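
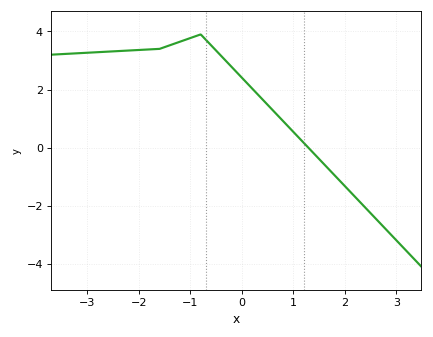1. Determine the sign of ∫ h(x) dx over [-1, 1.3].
positive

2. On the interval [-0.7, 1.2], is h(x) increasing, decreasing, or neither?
decreasing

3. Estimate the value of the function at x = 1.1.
0.35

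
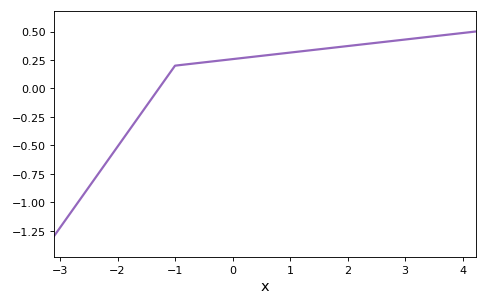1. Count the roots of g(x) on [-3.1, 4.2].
1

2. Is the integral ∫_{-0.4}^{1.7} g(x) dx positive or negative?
positive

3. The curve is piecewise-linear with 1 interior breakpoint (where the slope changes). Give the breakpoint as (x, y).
(-1, 0.2)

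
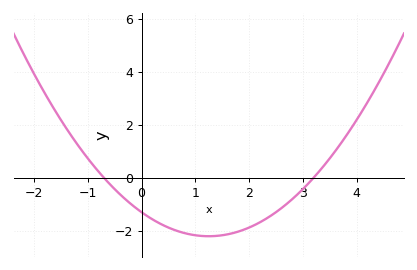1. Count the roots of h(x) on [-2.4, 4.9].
2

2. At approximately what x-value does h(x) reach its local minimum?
1.25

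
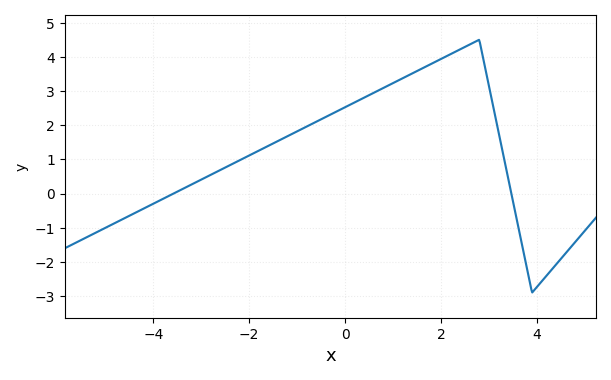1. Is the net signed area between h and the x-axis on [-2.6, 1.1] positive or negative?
positive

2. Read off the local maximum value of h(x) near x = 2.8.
4.5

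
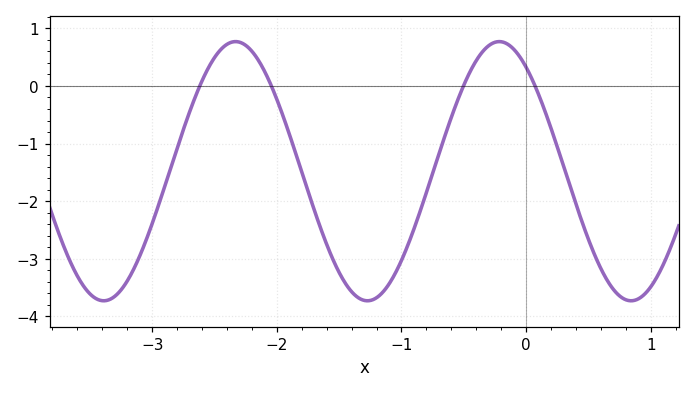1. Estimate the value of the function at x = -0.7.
-1.18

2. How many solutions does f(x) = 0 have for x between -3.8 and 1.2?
4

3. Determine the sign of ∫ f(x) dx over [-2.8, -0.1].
negative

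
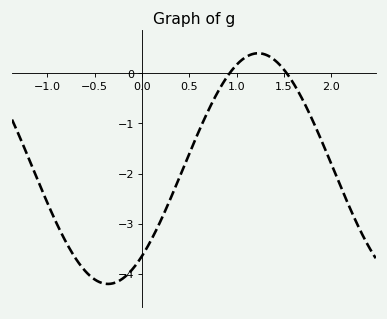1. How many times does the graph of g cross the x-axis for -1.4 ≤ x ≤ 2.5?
2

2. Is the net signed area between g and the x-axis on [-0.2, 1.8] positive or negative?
negative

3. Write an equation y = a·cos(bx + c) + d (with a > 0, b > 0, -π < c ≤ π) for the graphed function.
y = 2.3cos(1.98x - 2.43) - 1.9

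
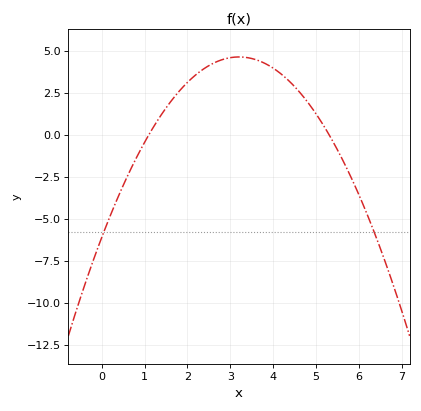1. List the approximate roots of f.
1.1, 5.3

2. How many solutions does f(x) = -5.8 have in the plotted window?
2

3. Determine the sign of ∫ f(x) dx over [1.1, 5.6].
positive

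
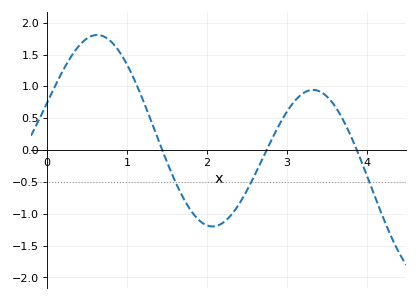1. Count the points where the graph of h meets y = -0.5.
3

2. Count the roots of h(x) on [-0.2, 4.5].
3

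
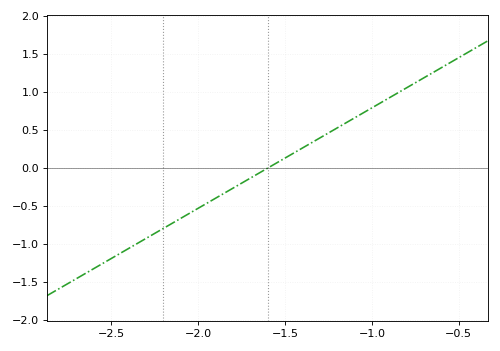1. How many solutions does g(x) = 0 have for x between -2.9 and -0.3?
1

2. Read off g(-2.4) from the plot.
-1.05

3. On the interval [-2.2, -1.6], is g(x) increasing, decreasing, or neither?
increasing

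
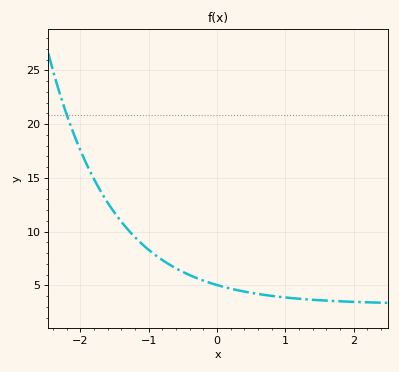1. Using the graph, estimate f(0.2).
4.69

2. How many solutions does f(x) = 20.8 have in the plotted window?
1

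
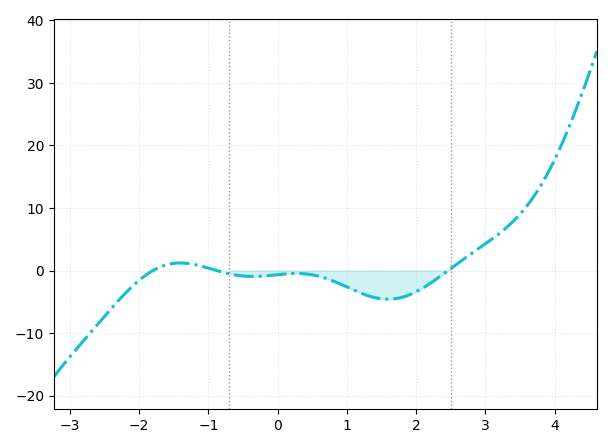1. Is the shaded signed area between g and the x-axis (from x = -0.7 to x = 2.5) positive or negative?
negative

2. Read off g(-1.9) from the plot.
-0.726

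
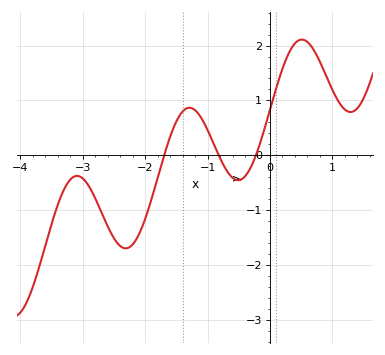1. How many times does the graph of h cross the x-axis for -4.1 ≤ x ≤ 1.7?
3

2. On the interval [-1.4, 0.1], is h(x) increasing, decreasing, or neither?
neither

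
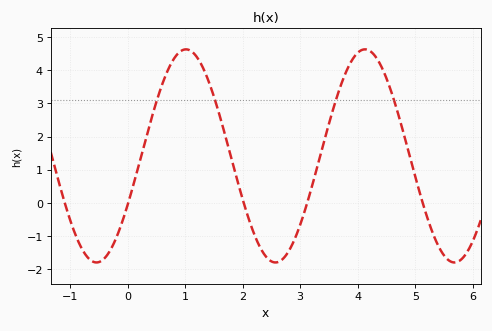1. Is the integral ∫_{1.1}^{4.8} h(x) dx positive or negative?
positive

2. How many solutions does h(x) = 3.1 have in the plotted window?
4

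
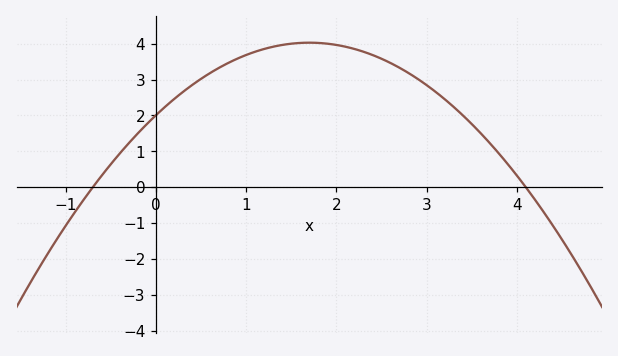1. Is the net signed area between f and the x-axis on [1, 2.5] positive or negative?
positive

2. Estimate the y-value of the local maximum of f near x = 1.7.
4.03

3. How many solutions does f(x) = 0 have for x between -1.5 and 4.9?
2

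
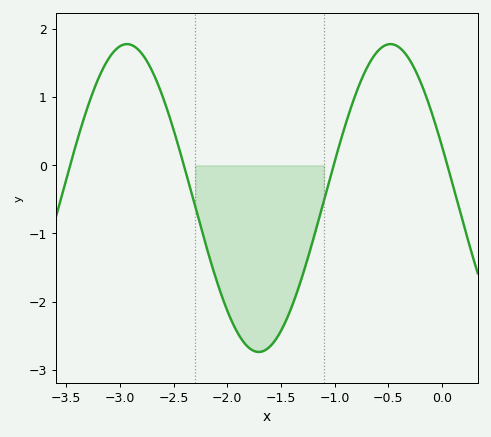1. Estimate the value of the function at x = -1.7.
-2.74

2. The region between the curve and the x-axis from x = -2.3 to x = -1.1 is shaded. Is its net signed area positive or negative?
negative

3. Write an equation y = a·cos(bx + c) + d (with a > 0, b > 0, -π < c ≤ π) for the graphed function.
y = 2.26cos(2.56x + 1.23) - 0.48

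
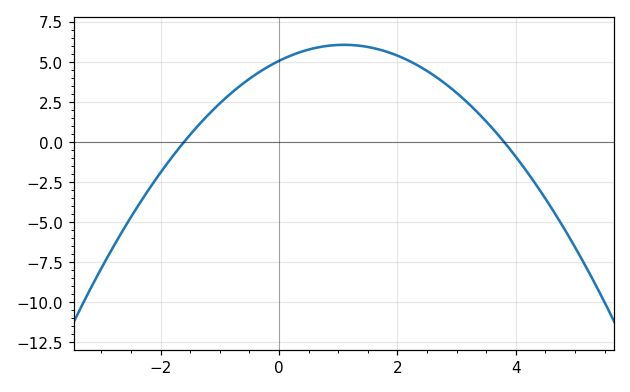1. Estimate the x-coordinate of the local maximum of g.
1.1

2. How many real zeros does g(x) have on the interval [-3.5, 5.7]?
2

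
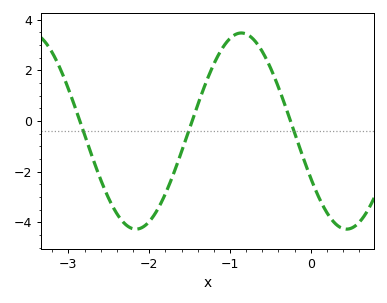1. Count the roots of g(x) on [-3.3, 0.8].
3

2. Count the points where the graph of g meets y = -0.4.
3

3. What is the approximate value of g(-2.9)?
0.385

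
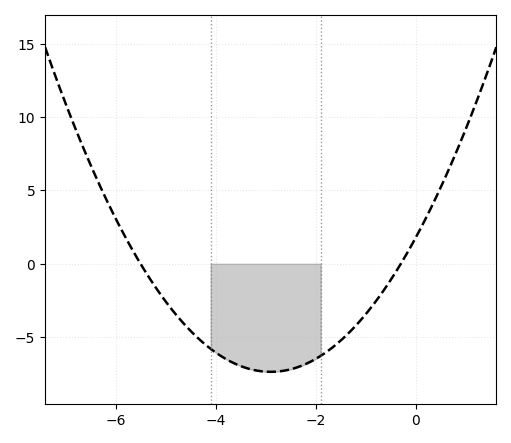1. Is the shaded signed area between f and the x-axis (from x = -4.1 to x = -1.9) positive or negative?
negative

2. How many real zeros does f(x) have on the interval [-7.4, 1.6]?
2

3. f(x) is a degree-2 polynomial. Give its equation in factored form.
y = 1.09(x + 5.5)(x + 0.3)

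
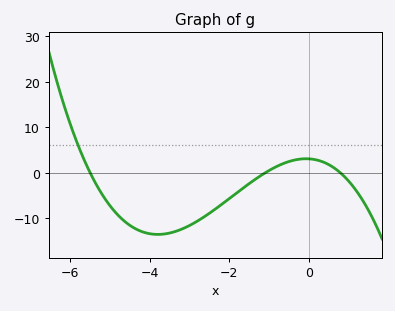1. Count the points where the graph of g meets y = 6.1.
1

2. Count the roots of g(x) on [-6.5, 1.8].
3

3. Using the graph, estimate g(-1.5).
-2.36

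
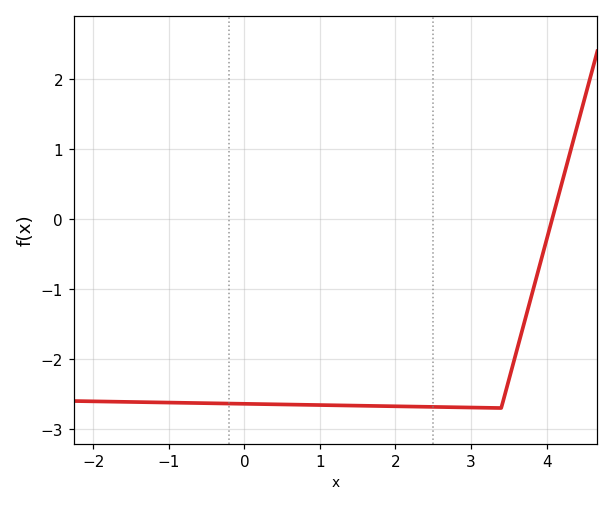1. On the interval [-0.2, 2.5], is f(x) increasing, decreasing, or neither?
decreasing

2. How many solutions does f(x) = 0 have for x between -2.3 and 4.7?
1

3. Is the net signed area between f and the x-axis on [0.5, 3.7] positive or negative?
negative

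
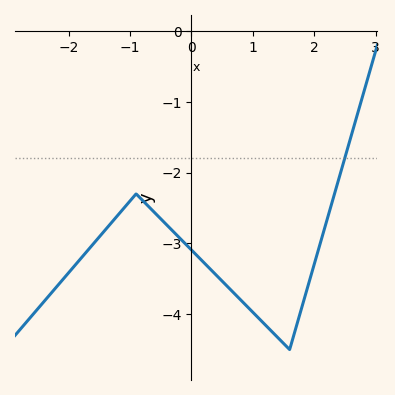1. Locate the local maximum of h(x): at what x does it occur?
-0.899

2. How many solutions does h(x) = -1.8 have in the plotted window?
1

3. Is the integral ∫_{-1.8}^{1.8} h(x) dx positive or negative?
negative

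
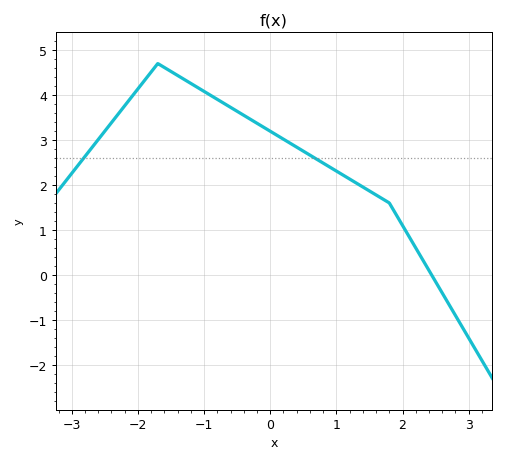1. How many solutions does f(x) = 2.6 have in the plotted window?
2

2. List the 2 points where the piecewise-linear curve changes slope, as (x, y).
(-1.7, 4.7); (1.8, 1.6)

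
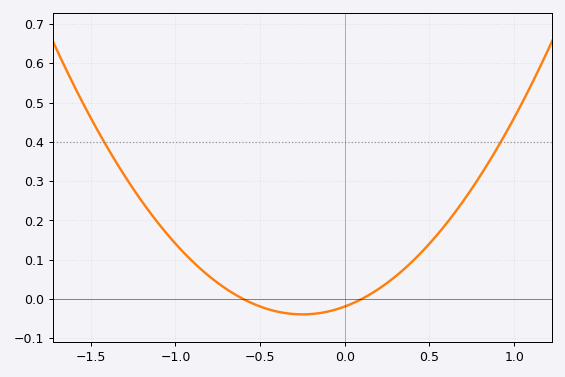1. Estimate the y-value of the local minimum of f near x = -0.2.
-0.04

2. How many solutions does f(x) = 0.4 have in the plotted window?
2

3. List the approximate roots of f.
-0.6, 0.1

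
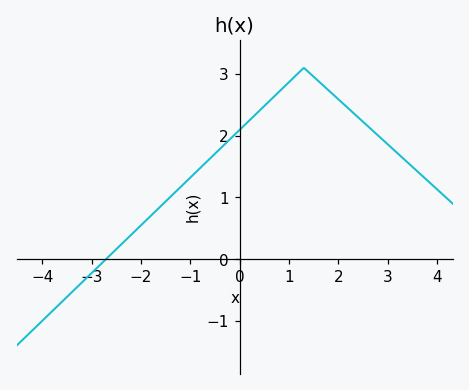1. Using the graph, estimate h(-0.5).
1.7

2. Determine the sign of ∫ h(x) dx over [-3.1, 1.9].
positive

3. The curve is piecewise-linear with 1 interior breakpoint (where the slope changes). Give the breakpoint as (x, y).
(1.3, 3.1)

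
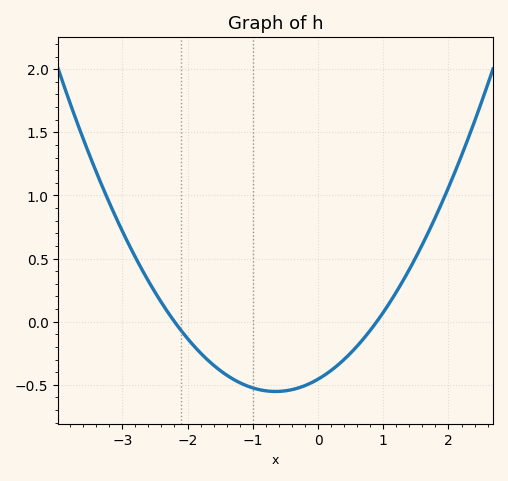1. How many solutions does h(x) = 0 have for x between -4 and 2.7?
2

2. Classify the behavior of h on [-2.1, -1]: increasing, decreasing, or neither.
decreasing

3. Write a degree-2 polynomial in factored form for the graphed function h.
y = 0.23(x + 2.2)(x - 0.9)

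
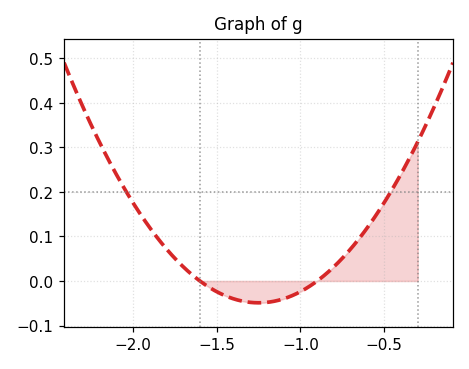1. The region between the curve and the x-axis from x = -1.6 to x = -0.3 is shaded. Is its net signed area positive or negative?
positive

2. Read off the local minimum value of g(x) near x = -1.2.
-0.049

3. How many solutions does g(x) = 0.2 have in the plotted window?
2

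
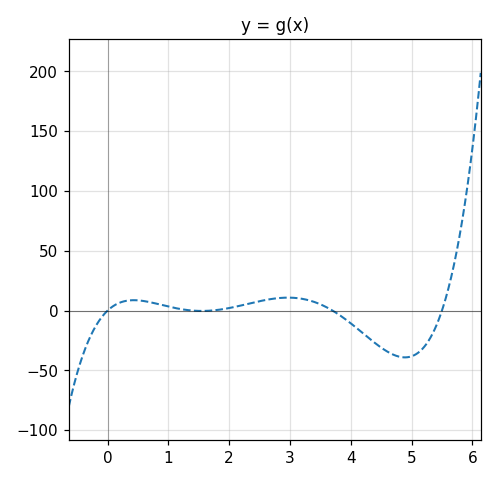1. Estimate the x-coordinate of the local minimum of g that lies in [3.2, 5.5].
4.9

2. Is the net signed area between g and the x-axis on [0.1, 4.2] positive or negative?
positive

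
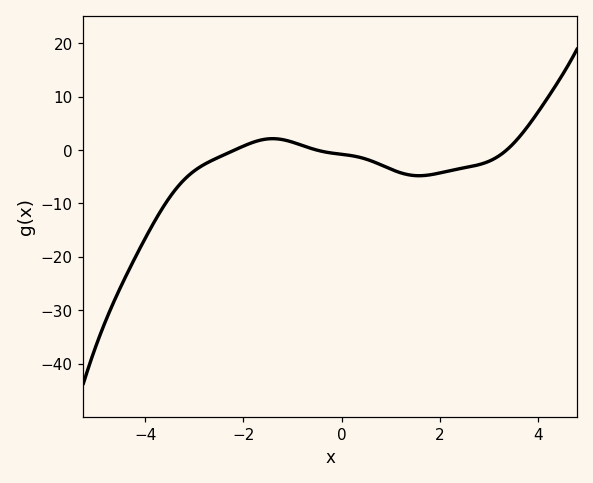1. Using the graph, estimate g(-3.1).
-4.61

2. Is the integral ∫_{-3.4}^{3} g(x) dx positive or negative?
negative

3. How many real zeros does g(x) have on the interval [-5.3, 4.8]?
3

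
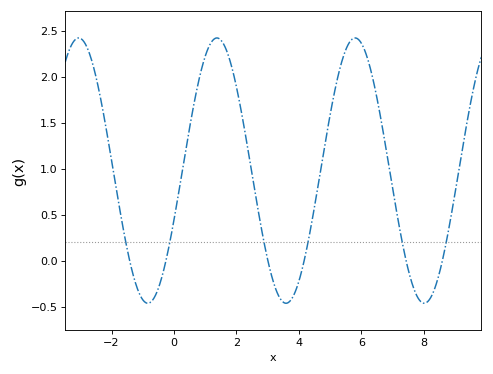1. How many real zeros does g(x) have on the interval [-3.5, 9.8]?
6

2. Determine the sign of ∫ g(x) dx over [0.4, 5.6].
positive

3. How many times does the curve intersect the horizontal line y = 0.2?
6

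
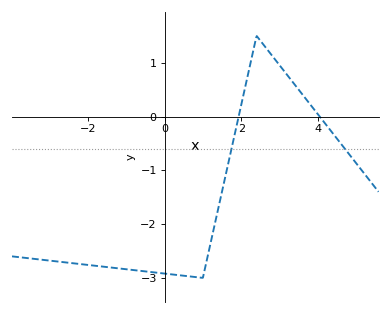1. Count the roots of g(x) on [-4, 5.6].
2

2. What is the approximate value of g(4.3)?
-0.2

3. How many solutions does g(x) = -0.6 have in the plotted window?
2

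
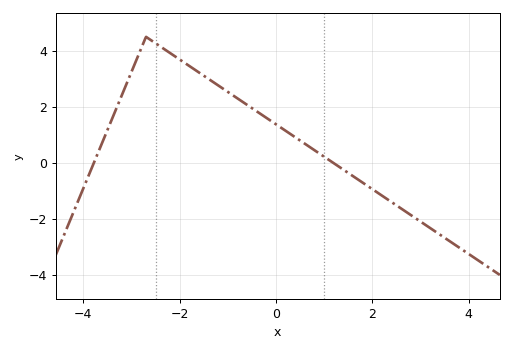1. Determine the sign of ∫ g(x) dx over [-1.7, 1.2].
positive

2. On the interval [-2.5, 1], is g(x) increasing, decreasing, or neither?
decreasing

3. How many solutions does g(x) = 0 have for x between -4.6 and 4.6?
2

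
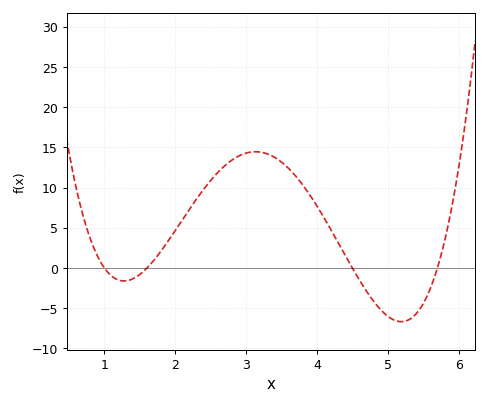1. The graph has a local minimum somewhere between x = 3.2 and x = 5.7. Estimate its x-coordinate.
5.19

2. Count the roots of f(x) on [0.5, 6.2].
4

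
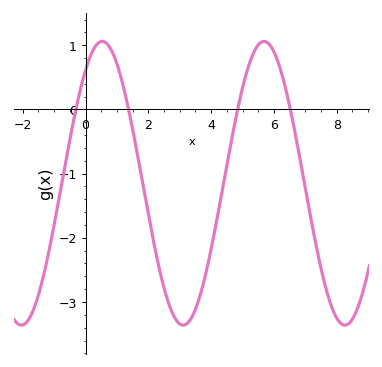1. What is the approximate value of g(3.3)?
-3.3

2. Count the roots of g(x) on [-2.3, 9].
4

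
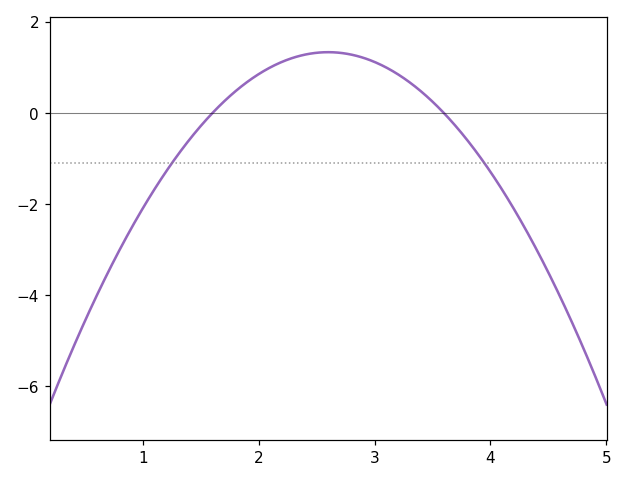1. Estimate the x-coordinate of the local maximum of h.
2.6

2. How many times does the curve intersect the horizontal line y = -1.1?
2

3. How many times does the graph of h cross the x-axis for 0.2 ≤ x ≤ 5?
2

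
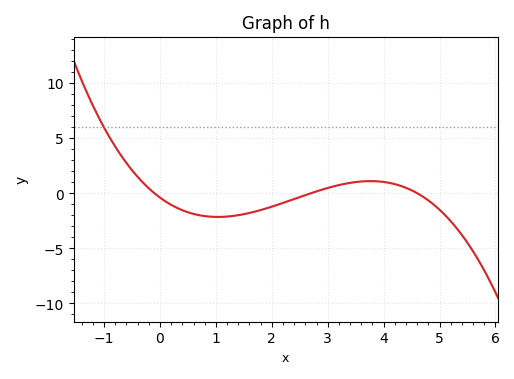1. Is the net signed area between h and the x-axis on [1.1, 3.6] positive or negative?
negative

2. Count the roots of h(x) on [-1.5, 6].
3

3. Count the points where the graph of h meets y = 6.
1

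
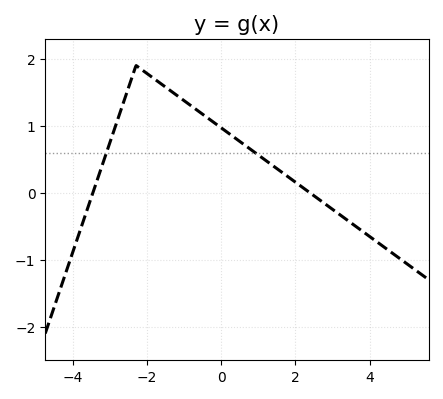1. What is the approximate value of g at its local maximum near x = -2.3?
1.9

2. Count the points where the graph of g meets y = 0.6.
2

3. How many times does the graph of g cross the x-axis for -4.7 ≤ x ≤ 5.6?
2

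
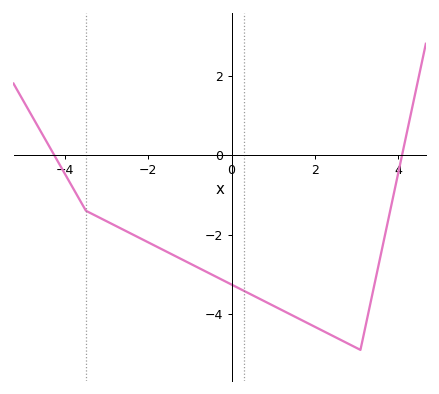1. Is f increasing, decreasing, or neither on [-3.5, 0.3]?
decreasing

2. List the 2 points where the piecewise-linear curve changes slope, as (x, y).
(-3.5, -1.4); (3.1, -4.9)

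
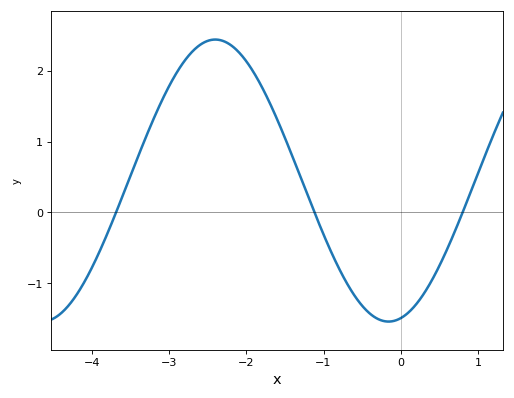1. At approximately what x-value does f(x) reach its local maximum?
-2.4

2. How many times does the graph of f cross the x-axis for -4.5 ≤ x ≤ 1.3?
3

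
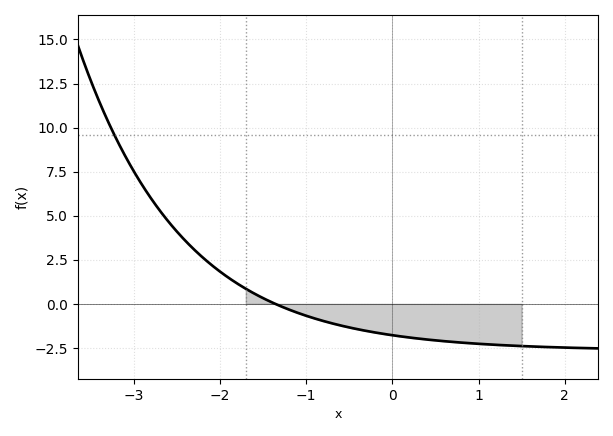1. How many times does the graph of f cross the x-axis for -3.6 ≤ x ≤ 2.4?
1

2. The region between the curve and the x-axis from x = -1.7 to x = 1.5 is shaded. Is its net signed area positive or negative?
negative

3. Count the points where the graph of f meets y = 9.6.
1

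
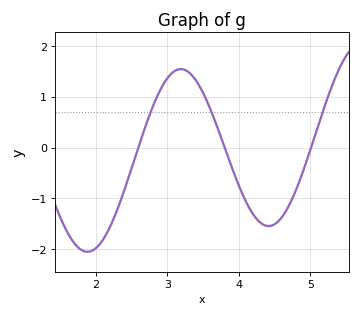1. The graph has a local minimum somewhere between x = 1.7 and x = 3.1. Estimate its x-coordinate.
1.88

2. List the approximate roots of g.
2.59, 3.8, 5.01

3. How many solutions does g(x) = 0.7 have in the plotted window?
3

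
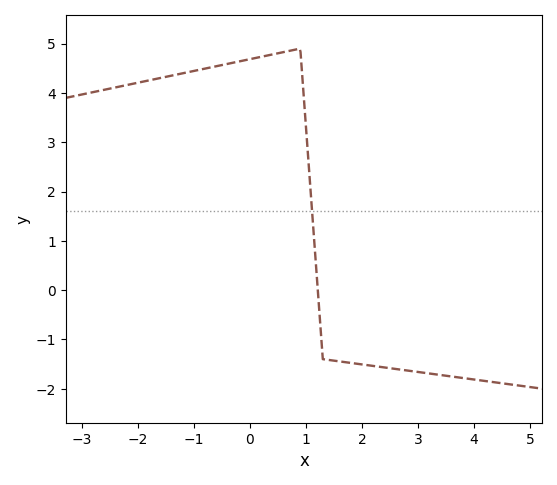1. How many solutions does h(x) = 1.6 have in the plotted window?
1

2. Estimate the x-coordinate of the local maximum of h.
0.8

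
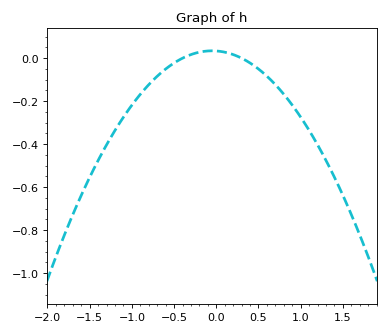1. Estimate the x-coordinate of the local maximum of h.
0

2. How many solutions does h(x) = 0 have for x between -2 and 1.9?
2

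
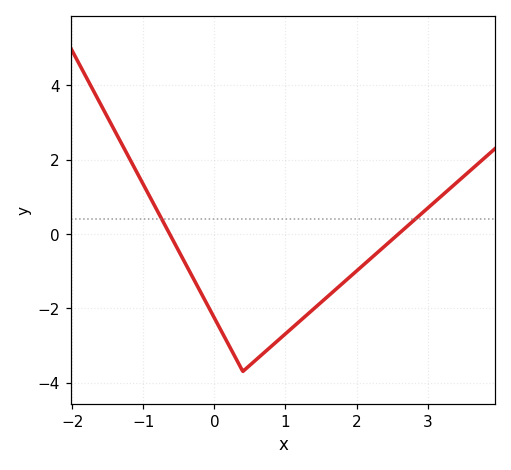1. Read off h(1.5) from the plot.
-1.8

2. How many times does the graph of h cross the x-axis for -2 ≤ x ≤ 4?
2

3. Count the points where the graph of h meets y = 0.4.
2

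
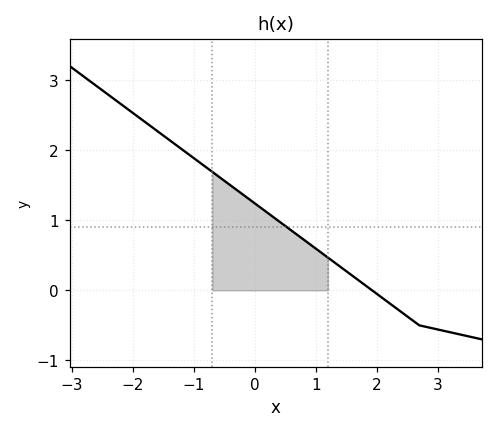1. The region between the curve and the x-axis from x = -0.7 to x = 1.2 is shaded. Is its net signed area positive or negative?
positive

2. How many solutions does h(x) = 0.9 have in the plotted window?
1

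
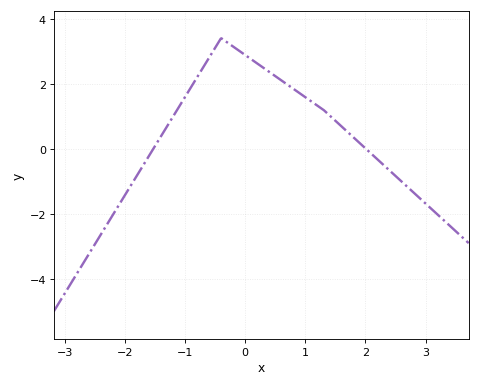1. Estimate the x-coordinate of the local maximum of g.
-0.4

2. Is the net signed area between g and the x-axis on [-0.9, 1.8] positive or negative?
positive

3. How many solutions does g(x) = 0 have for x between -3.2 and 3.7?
2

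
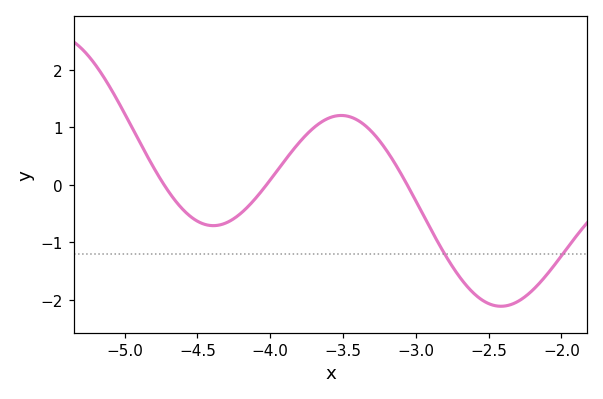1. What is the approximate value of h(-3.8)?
0.7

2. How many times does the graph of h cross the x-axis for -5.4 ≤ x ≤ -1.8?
3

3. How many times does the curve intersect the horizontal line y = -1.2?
2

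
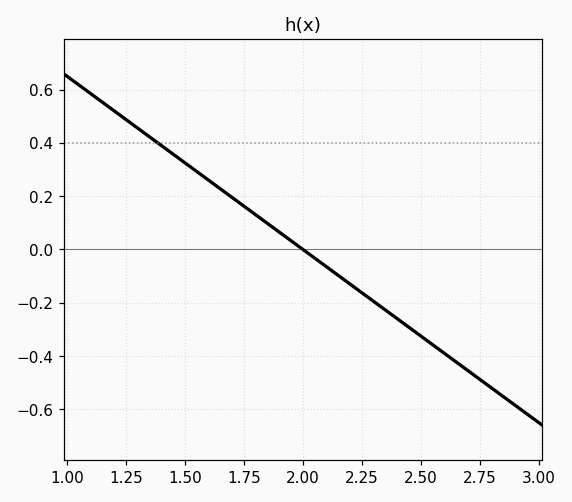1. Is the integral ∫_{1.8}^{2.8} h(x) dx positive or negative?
negative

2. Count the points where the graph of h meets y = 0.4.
1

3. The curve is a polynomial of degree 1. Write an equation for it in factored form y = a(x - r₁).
y = -0.65(x - 2)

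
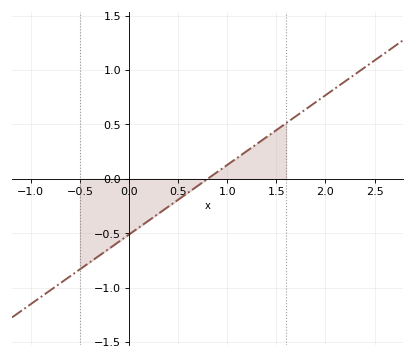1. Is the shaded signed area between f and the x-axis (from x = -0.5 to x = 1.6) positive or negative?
negative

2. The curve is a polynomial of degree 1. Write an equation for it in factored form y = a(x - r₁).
y = 0.64(x - 0.8)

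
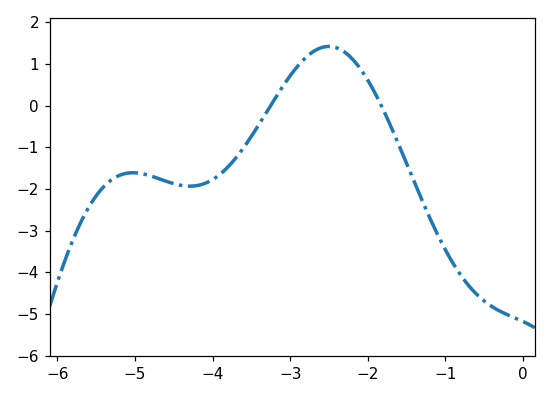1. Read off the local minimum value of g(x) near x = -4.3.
-1.93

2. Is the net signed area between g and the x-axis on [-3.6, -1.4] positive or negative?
positive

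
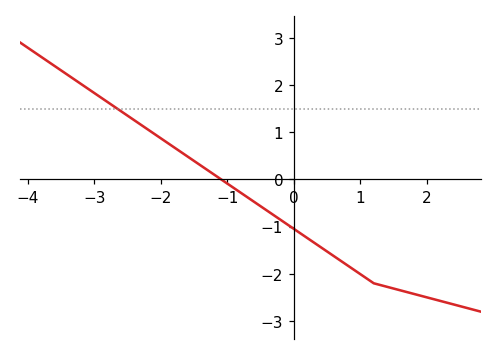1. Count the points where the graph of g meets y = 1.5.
1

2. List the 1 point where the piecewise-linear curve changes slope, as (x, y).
(1.2, -2.2)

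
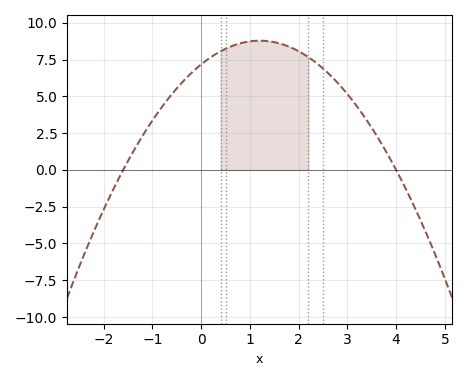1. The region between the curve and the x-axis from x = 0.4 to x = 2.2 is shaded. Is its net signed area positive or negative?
positive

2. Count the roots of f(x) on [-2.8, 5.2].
2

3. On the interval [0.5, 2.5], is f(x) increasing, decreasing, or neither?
neither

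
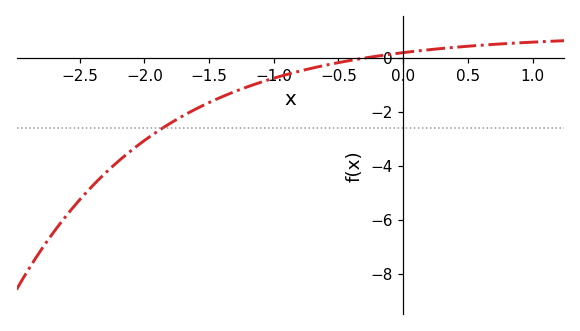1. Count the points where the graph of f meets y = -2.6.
1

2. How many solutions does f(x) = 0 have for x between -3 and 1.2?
1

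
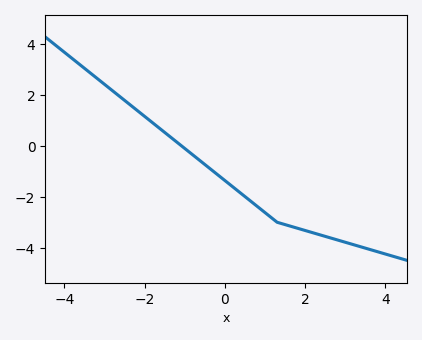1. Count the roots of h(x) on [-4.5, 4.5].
1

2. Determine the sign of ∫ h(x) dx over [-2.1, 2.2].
negative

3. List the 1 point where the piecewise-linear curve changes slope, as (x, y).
(1.3, -3)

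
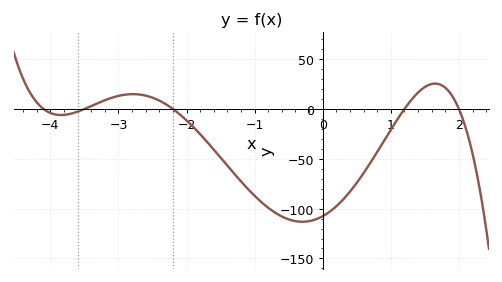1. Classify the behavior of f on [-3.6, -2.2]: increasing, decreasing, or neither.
neither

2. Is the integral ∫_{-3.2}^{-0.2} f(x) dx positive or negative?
negative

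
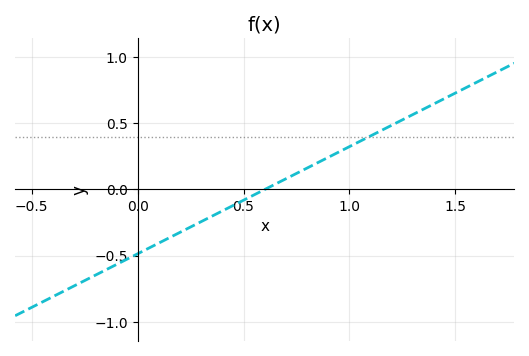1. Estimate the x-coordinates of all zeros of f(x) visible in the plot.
0.6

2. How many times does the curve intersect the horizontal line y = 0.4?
1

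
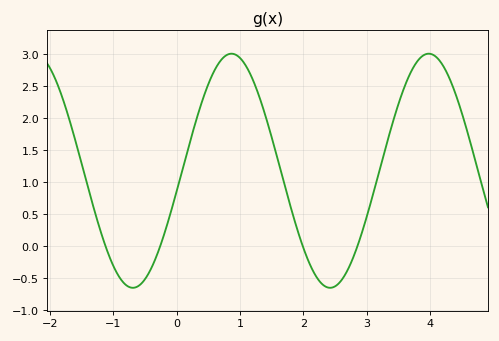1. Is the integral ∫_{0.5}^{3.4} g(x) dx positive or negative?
positive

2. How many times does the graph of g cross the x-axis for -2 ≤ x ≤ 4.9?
4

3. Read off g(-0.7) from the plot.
-0.65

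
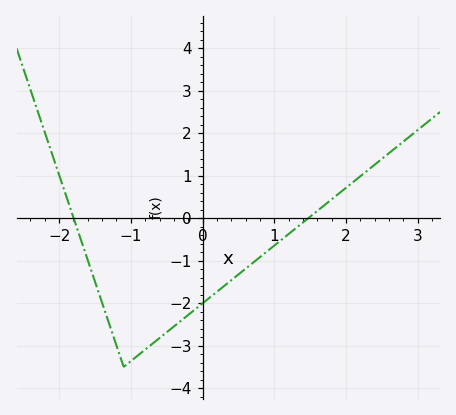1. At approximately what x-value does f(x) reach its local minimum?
-1.1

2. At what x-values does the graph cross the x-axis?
-1.8, 1.47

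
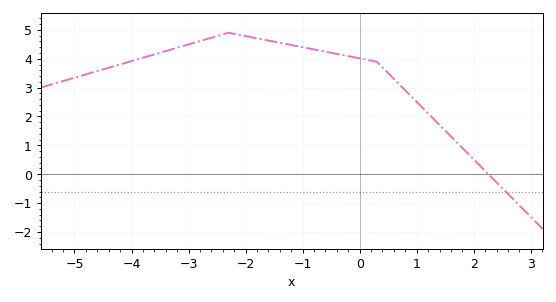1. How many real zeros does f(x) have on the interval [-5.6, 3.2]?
1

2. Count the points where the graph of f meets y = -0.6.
1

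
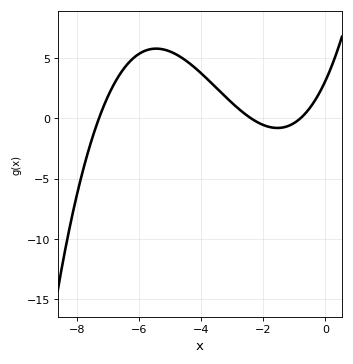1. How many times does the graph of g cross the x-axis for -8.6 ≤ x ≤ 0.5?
3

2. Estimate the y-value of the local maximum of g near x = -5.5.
5.77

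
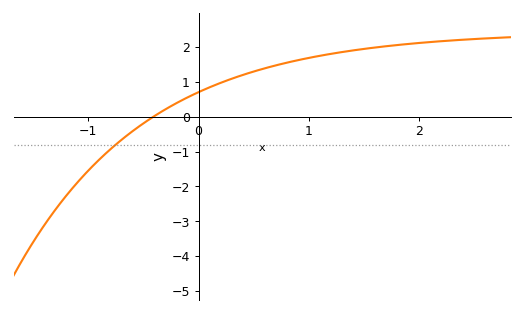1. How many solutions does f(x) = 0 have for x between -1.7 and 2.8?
1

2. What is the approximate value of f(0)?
0.7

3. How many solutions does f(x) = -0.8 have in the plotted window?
1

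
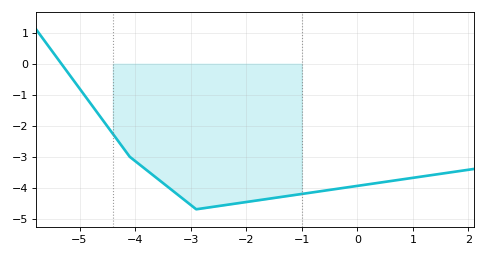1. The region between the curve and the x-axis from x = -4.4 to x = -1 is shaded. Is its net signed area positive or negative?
negative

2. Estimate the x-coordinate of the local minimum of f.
-2.9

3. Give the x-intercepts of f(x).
-5.33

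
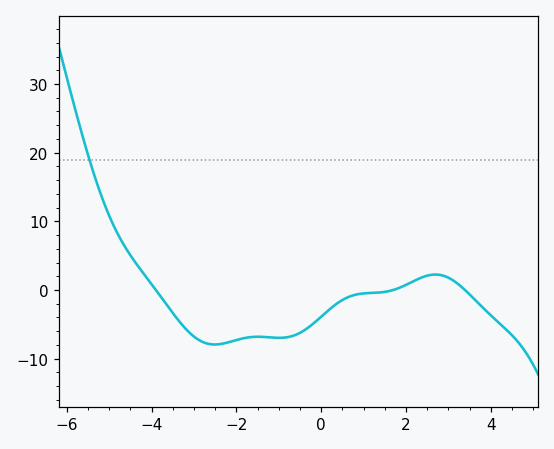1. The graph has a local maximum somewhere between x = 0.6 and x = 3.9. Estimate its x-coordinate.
2.69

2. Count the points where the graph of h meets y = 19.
1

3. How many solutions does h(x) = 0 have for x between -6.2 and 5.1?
3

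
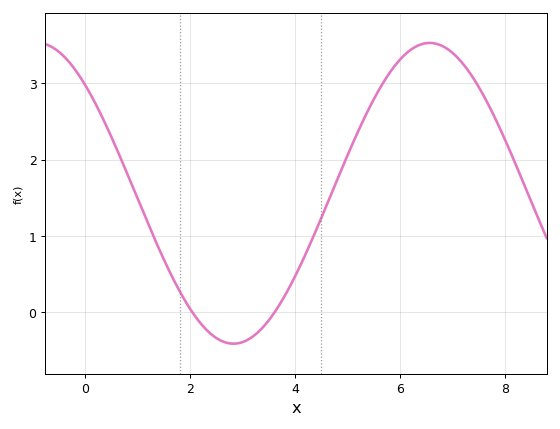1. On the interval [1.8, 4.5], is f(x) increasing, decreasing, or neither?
neither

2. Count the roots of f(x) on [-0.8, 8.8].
2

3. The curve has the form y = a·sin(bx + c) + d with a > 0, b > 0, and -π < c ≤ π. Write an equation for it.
y = 1.97sin(0.84x + 2.34) + 1.56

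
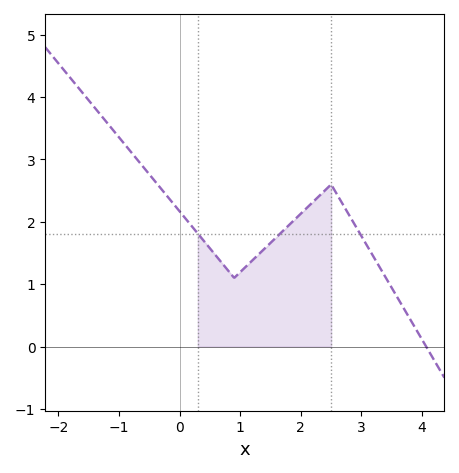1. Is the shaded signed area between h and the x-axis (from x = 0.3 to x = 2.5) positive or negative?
positive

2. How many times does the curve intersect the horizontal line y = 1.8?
3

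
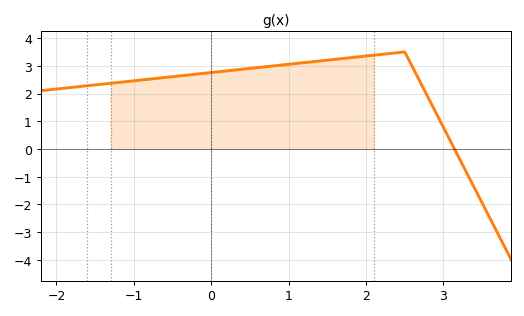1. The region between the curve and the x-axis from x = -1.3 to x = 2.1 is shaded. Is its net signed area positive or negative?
positive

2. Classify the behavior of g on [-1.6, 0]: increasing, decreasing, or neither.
increasing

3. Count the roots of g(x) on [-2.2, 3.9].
1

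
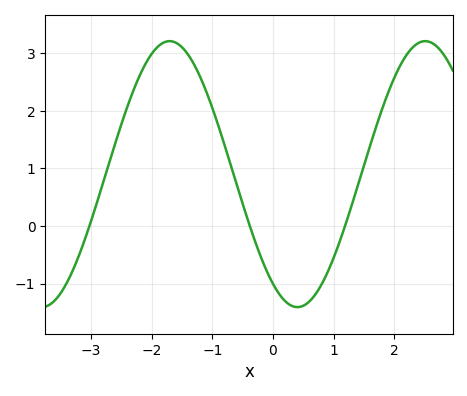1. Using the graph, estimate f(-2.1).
2.82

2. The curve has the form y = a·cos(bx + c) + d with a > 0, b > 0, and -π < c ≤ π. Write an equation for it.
y = 2.31cos(1.49x + 2.54) + 0.9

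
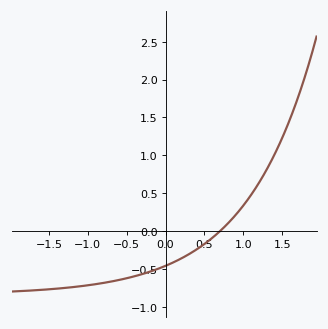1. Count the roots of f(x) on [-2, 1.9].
1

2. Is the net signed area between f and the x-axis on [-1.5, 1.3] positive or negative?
negative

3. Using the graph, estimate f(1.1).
0.477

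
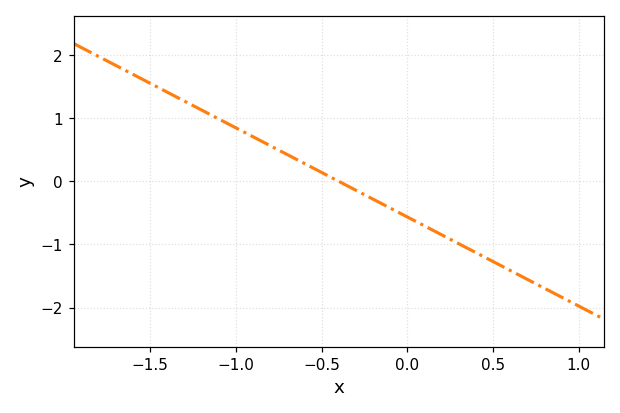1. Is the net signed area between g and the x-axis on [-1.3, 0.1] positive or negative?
positive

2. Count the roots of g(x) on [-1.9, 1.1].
1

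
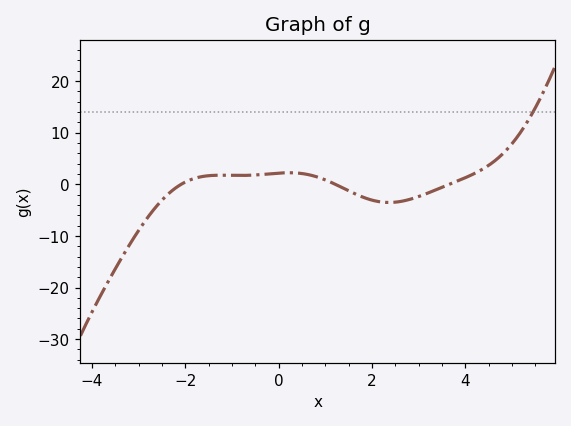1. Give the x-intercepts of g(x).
-2.08, 1.21, 3.67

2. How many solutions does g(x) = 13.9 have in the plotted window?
1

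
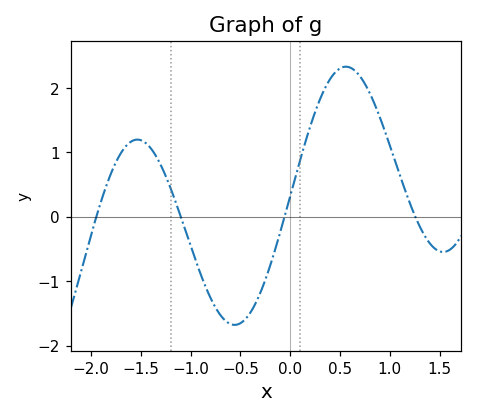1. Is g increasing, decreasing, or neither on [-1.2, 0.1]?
neither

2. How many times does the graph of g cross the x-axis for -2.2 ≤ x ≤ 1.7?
4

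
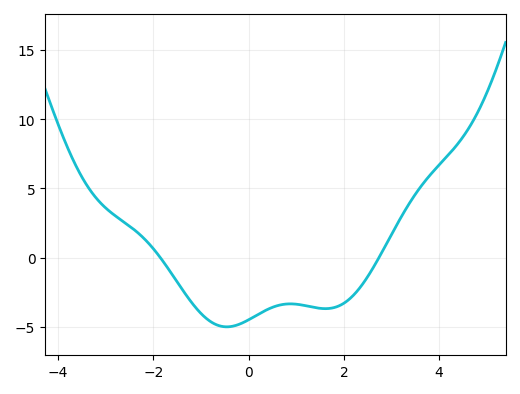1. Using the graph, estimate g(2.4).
-1.87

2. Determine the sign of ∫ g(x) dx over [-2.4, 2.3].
negative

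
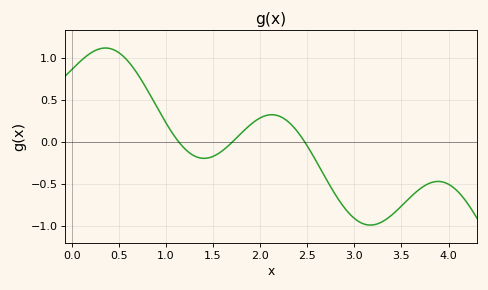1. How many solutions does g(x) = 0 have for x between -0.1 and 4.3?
3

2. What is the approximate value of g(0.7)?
0.806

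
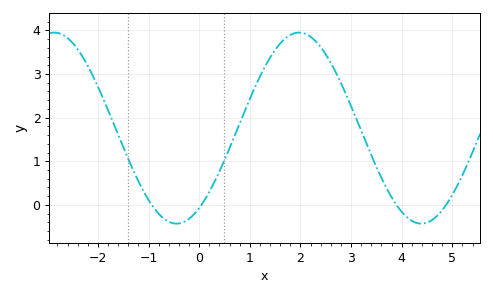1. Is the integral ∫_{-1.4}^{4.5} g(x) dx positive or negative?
positive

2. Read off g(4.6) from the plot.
-0.3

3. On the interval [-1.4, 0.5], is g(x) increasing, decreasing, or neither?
neither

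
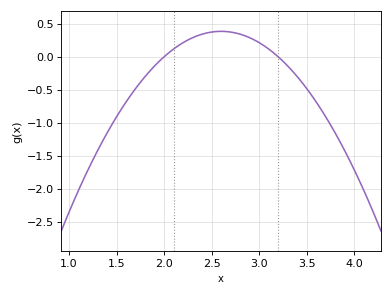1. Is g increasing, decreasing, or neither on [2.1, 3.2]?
neither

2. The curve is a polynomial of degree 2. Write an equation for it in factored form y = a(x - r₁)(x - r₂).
y = -1.07(x - 2)(x - 3.2)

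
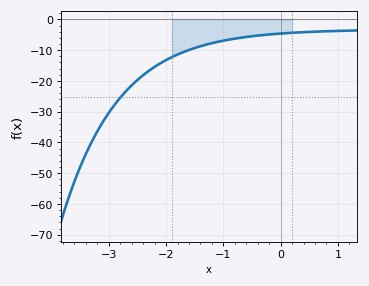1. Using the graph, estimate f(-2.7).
-23.3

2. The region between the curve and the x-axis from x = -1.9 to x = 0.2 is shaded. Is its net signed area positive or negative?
negative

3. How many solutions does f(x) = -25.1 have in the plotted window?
1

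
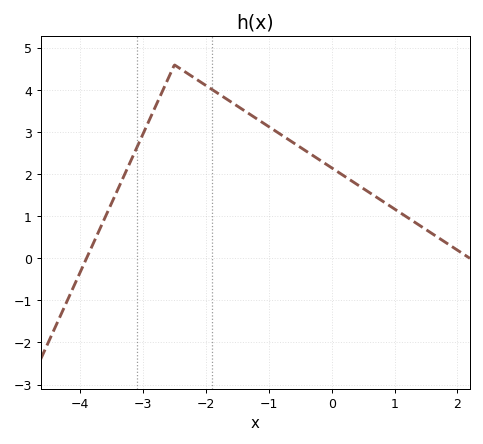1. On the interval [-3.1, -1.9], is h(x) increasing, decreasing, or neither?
neither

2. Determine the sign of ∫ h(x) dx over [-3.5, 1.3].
positive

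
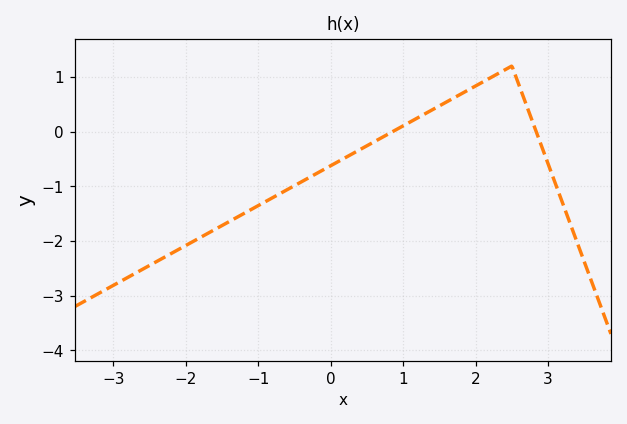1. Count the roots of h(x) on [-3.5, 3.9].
2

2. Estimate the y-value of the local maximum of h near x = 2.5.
1.2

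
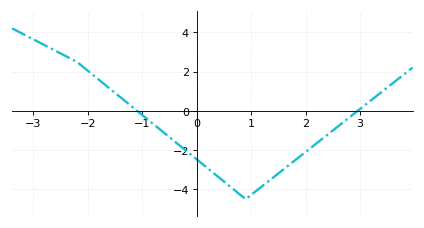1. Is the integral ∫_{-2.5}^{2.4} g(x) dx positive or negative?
negative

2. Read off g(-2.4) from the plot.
2.79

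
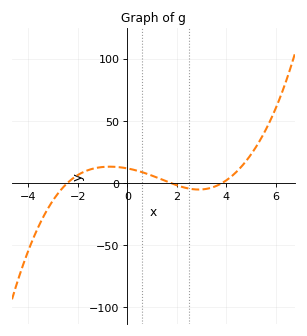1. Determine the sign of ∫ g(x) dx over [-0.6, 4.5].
positive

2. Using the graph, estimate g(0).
10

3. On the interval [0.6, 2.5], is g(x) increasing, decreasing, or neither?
decreasing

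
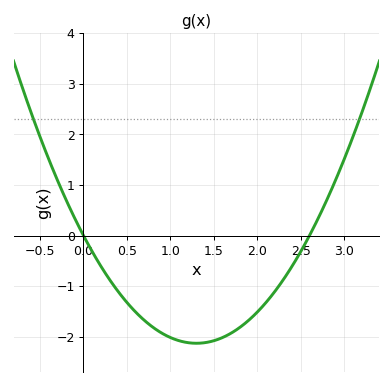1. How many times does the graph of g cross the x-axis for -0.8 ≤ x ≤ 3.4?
2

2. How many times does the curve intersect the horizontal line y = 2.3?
2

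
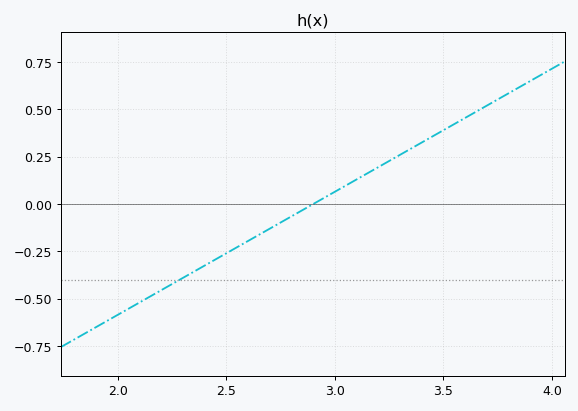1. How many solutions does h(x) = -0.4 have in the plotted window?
1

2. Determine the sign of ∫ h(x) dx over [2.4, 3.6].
positive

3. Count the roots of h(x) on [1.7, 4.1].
1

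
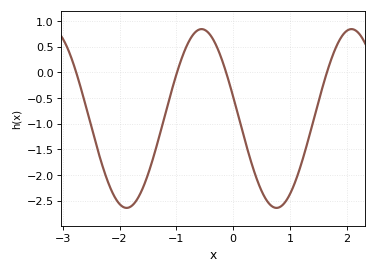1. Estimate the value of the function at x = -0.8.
0.553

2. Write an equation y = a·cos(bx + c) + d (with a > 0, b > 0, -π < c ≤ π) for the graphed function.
y = 1.74cos(2.38x + 1.32) - 0.9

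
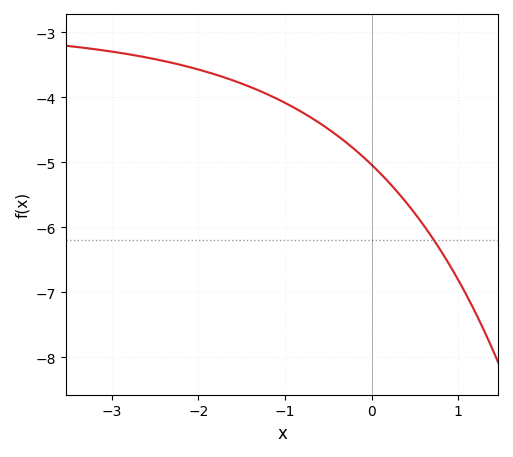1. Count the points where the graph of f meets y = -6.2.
1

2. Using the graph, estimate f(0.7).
-6.16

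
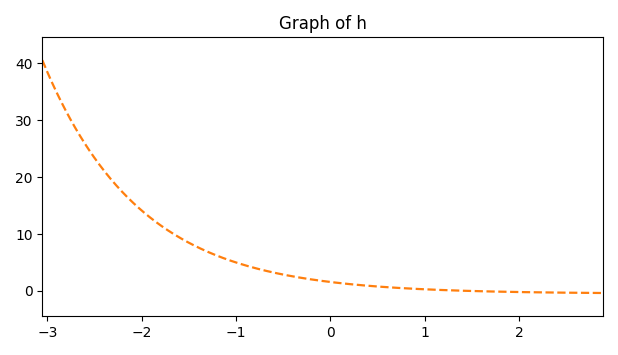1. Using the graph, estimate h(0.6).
1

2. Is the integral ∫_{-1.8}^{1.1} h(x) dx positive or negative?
positive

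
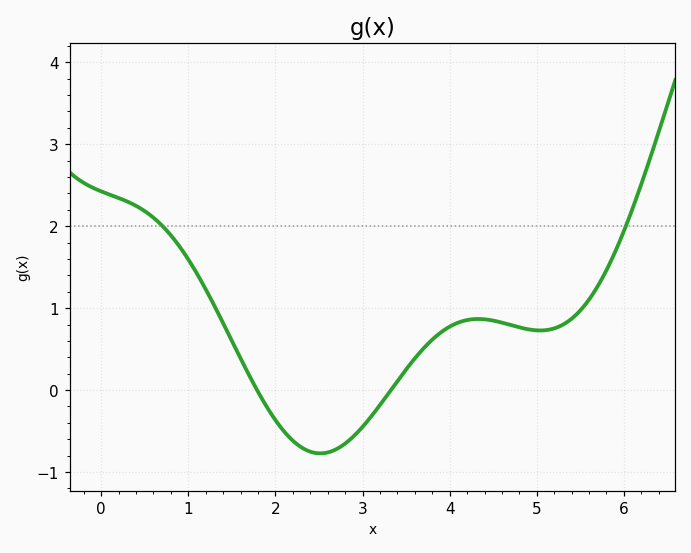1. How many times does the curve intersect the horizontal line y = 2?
2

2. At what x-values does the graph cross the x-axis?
1.79, 3.32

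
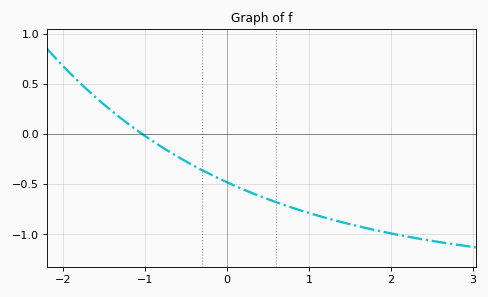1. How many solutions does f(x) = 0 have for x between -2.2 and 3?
1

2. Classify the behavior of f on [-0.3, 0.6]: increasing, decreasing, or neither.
decreasing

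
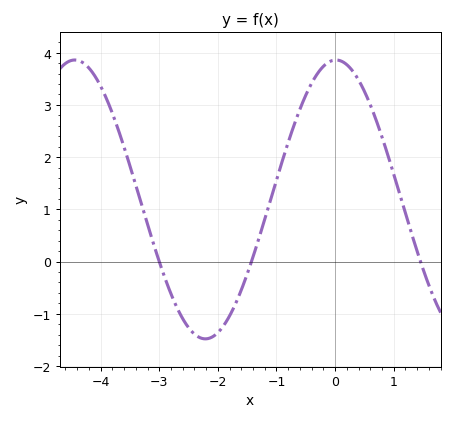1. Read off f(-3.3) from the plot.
1.09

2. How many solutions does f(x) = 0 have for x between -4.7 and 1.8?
3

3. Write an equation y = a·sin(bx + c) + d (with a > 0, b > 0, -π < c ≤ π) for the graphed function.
y = 2.67sin(1.41x + 1.55) + 1.19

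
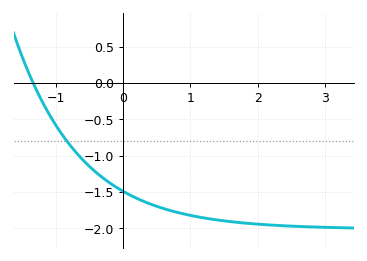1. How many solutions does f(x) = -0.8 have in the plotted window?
1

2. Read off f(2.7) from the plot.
-1.98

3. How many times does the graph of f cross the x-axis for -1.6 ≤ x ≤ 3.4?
1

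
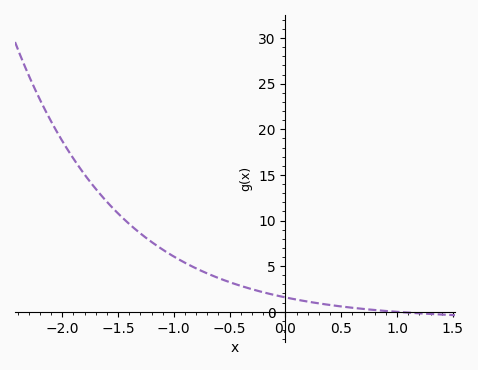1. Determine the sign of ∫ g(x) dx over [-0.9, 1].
positive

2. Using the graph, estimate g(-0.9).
5.5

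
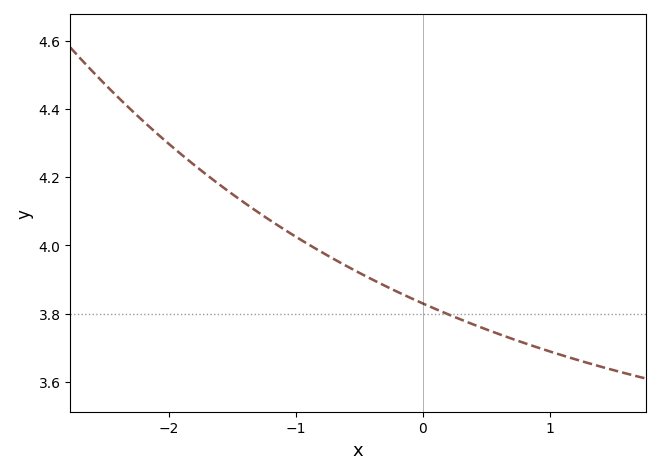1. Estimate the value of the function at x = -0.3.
3.88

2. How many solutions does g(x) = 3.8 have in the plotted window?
1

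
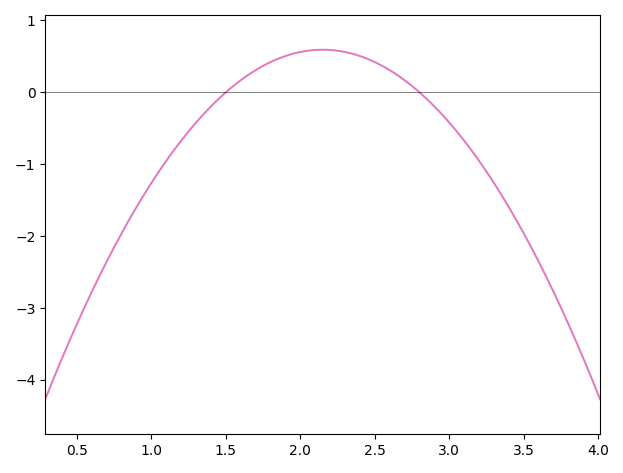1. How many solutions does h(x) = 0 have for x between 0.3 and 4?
2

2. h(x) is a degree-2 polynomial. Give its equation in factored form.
y = -1.4(x - 1.5)(x - 2.8)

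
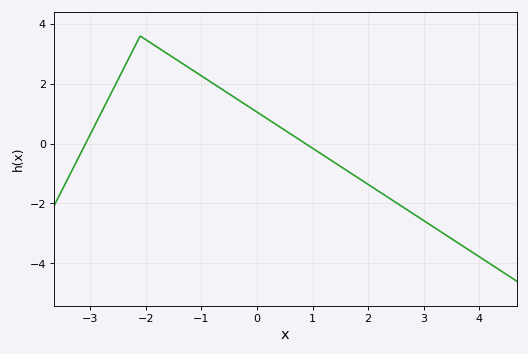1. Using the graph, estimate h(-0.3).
1.4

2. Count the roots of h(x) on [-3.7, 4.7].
2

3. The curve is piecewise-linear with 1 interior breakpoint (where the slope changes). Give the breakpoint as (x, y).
(-2.1, 3.6)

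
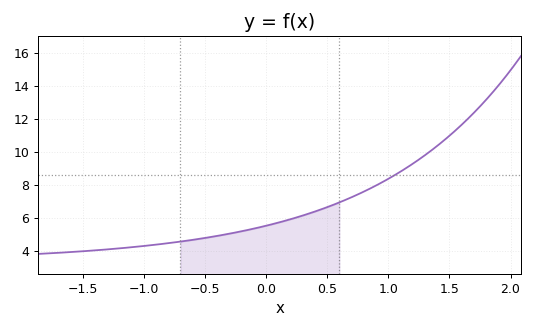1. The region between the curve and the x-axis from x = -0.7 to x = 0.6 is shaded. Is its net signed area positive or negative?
positive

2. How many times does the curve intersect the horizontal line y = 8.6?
1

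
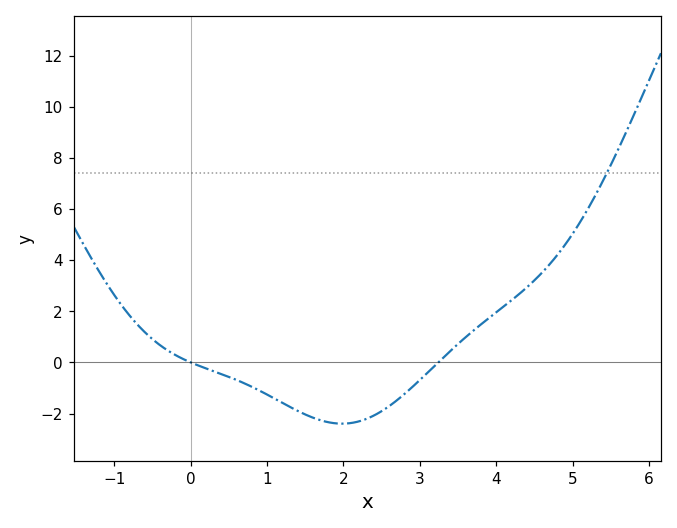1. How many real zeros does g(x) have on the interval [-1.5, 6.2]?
2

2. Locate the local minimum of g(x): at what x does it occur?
2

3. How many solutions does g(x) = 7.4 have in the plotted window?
1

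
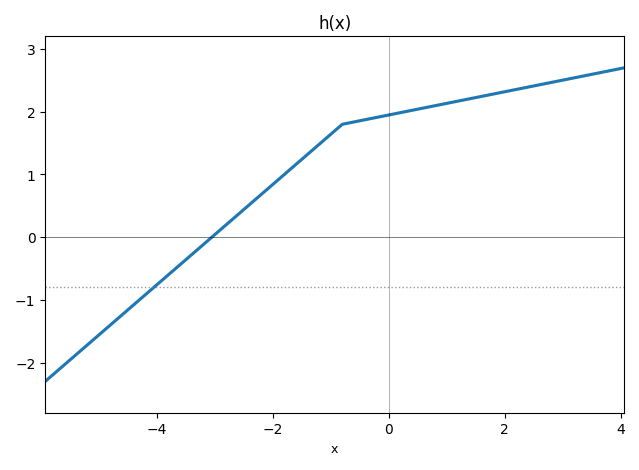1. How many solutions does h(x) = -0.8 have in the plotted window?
1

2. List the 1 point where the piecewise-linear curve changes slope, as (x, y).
(-0.8, 1.8)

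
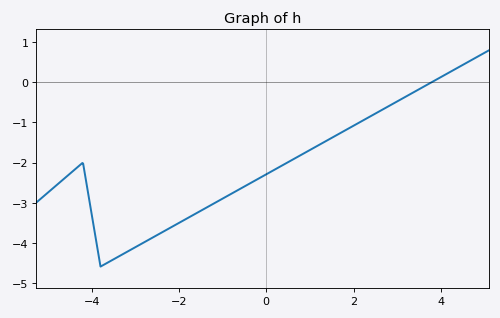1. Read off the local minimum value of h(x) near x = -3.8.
-4.6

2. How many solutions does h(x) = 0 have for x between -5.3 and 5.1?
1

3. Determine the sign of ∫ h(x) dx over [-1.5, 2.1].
negative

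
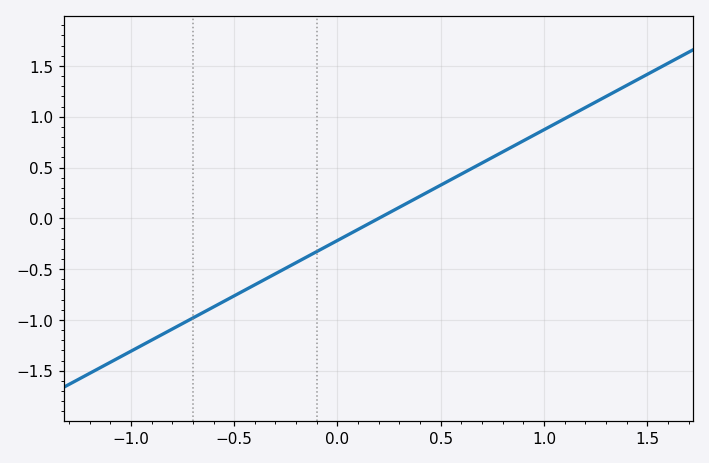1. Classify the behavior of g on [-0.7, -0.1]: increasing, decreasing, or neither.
increasing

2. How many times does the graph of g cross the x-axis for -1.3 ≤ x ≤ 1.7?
1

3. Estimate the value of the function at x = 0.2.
0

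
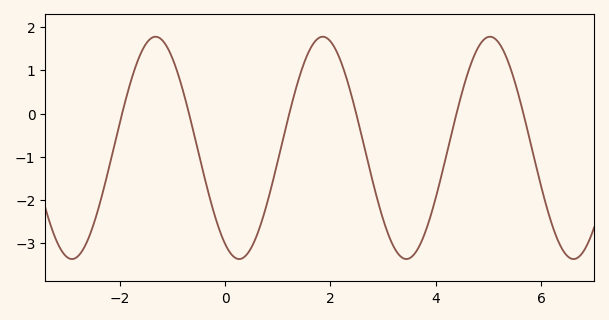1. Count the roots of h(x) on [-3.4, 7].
6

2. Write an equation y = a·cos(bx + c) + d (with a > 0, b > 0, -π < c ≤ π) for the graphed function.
y = 2.57cos(1.98x + 2.61) - 0.79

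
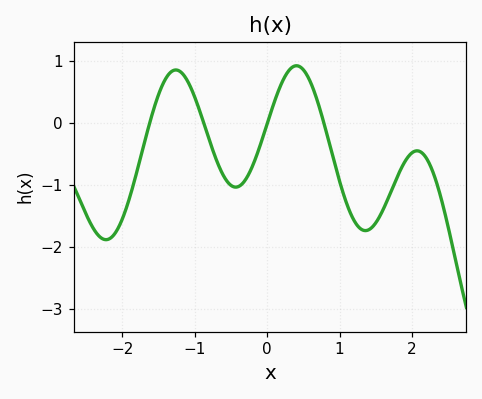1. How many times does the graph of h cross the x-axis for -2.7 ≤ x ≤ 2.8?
4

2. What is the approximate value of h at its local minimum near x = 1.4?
-1.74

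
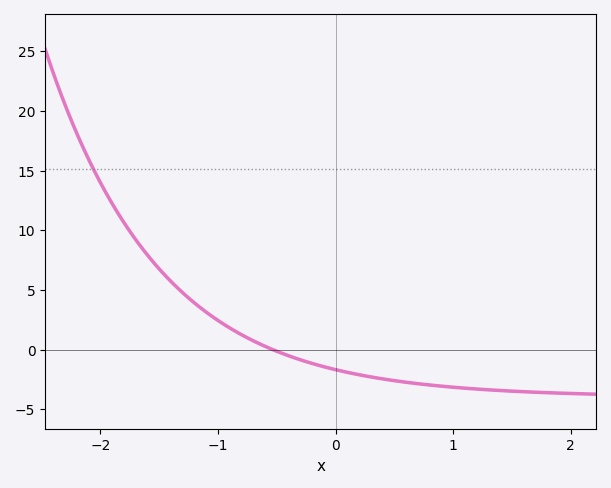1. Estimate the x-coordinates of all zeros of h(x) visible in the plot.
-0.5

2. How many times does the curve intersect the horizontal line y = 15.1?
1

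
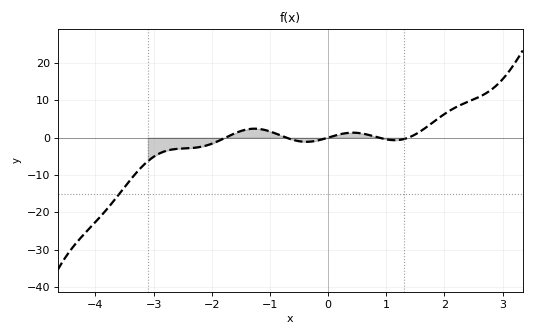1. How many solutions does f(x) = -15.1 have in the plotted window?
1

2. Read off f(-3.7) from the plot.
-17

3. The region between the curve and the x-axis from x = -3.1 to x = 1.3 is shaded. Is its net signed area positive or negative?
negative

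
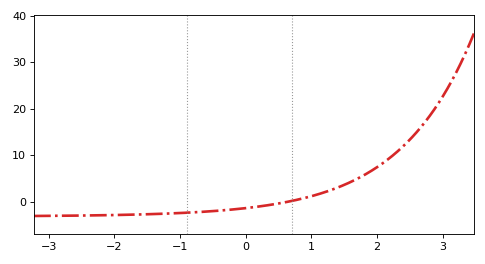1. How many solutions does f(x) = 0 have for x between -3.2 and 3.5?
1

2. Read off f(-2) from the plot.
-2.9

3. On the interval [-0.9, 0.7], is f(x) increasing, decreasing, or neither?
increasing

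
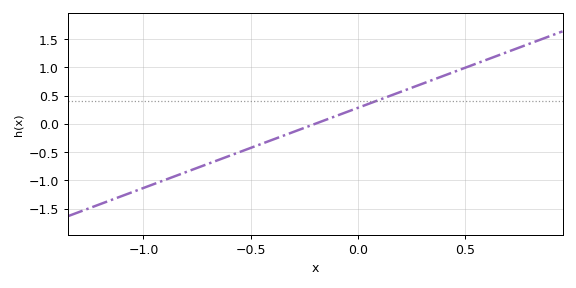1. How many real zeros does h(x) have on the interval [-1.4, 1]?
1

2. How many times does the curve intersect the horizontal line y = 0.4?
1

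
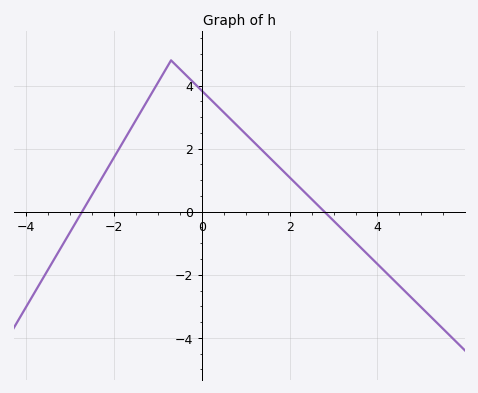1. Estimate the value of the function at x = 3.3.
-0.699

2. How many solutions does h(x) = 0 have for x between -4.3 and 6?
2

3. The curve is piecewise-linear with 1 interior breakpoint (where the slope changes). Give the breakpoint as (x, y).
(-0.7, 4.8)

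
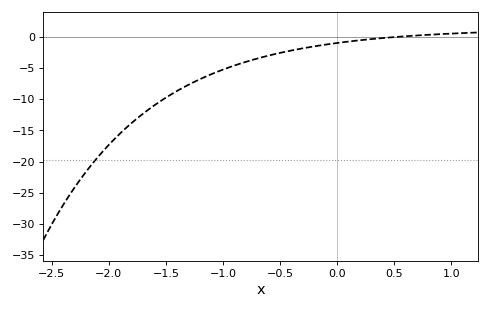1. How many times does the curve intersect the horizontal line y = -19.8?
1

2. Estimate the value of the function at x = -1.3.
-7.67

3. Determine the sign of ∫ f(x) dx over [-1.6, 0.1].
negative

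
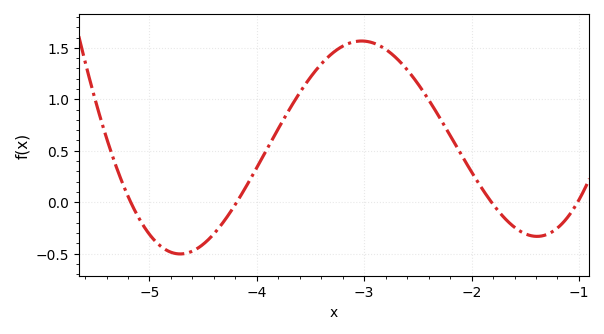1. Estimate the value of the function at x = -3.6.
1.05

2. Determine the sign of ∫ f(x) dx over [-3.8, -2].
positive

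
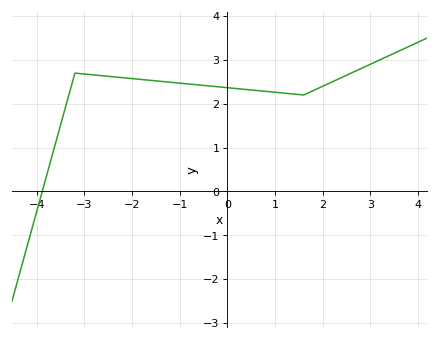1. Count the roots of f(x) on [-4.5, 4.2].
1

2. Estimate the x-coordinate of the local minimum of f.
1.6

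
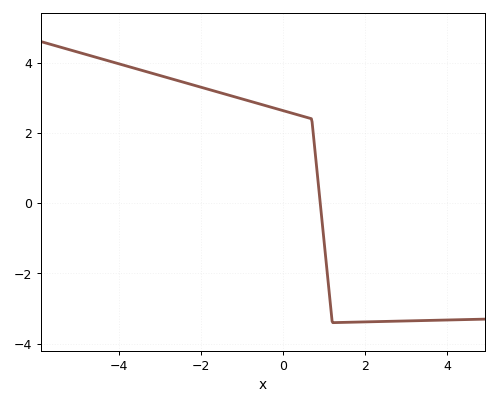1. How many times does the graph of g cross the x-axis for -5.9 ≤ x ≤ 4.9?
1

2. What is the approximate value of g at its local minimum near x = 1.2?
-3.4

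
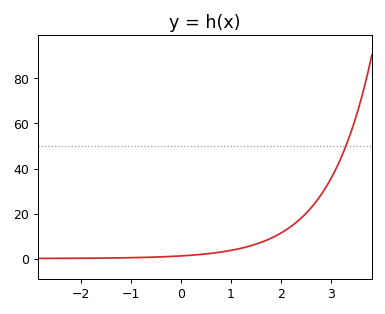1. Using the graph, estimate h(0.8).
4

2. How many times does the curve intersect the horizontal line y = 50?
1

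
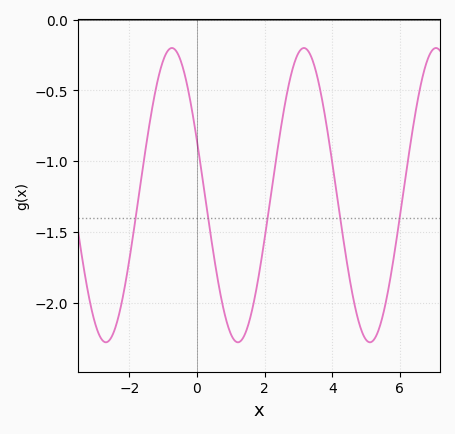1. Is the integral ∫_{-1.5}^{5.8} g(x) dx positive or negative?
negative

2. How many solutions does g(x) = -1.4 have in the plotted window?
5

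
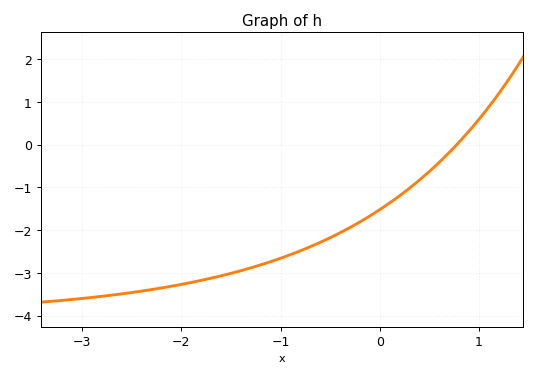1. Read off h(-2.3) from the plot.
-3.4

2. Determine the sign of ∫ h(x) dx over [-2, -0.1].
negative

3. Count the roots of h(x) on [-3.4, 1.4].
1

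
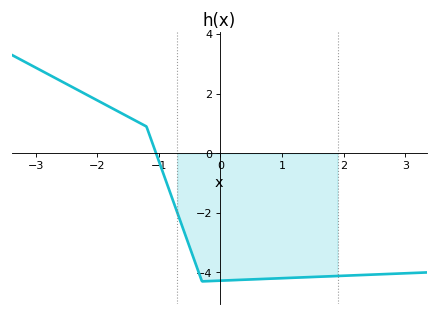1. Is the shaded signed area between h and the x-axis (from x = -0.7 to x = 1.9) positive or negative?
negative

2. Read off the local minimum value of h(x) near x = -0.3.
-4.2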